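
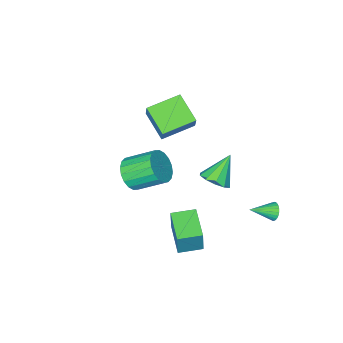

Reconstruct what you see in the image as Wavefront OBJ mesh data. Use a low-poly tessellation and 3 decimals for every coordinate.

v 0.668 1.675 -3.377
v 0.894 1.924 -1.864
v 1.385 3.208 -3.736
v 1.612 3.457 -2.224
v 1.808 1.123 -3.456
v 2.035 1.372 -1.944
v 2.526 2.656 -3.816
v 2.752 2.905 -2.303
v -2.945 3.25 -3.34
v -2.674 3.524 -3.732
v -1.755 2.79 -2.84
v -2.682 3.672 -3.577
v -2.731 3.755 -3.385
v -2.812 3.761 -3.186
v -2.913 3.69 -3.011
v -3.019 3.551 -2.886
v -3.114 3.367 -2.83
v -3.183 3.165 -2.852
v -3.216 2.976 -2.948
v -3.207 2.829 -3.104
v -3.159 2.746 -3.295
v -3.078 2.739 -3.494
v -2.976 2.811 -3.669
v -2.87 2.949 -3.794
v -2.775 3.133 -3.85
v -2.706 3.335 -3.828
v 0.888 3.384 1.771
v 1.322 3.938 2.212
v -0.148 3.196 3.029
v 0.959 4.191 1.951
v 0.57 4.136 1.622
v 0.302 3.793 1.35
v 0.258 3.295 1.239
v 0.454 2.83 1.331
v 0.817 2.577 1.592
v 1.206 2.632 1.921
v 1.474 2.975 2.193
v 1.518 3.474 2.304
v 3.974 0.93 2.128
v 4.527 0.796 2.864
v 3.558 1.876 3.788
v 3.006 2.01 3.052
v 4.704 1.118 2.673
v 3.735 2.198 3.597
v 4.736 1.402 2.375
v 3.768 2.483 3.298
v 4.618 1.593 2.027
v 3.65 2.674 2.951
v 4.372 1.653 1.7
v 3.404 2.733 2.623
v 4.047 1.569 1.457
v 3.079 2.65 2.381
v 3.708 1.359 1.347
v 2.74 2.439 2.271
v 3.422 1.064 1.392
v 2.453 2.144 2.316
v 3.245 0.742 1.583
v 2.276 1.822 2.507
v 3.212 0.457 1.882
v 2.244 1.538 2.805
v 3.33 0.266 2.229
v 2.362 1.347 3.153
v 3.576 0.207 2.557
v 2.608 1.287 3.48
v 3.901 0.29 2.799
v 2.933 1.371 3.723
v 4.24 0.501 2.909
v 3.272 1.581 3.833
v -2.15 -3.666 0.819
v -1.824 -3.125 1.874
v -2.013 -2.112 -0.019
v -1.687 -1.572 1.037
v -0.333 -4.028 0.443
v -0.007 -3.488 1.499
v -0.196 -2.475 -0.394
v 0.13 -1.934 0.661
f 2 4 1
f 5 2 1
f 1 4 3
f 3 5 1
f 2 8 4
f 6 2 5
f 6 8 2
f 4 8 3
f 7 5 3
f 3 8 7
f 7 6 5
f 8 6 7
f 10 9 12
f 10 12 11
f 12 9 13
f 12 13 11
f 13 9 14
f 13 14 11
f 14 9 15
f 14 15 11
f 15 9 16
f 15 16 11
f 16 9 17
f 16 17 11
f 17 9 18
f 17 18 11
f 18 9 19
f 18 19 11
f 19 9 20
f 19 20 11
f 20 9 21
f 20 21 11
f 21 9 22
f 21 22 11
f 22 9 23
f 22 23 11
f 23 9 24
f 23 24 11
f 24 9 25
f 24 25 11
f 25 9 26
f 25 26 11
f 26 9 10
f 26 10 11
f 28 27 30
f 28 30 29
f 30 27 31
f 30 31 29
f 31 27 32
f 31 32 29
f 32 27 33
f 32 33 29
f 33 27 34
f 33 34 29
f 34 27 35
f 34 35 29
f 35 27 36
f 35 36 29
f 36 27 37
f 36 37 29
f 37 27 38
f 37 38 29
f 38 27 28
f 38 28 29
f 40 39 43
f 40 43 41
f 41 43 44
f 41 44 42
f 43 39 45
f 43 45 44
f 44 45 46
f 44 46 42
f 45 39 47
f 45 47 46
f 46 47 48
f 46 48 42
f 47 39 49
f 47 49 48
f 48 49 50
f 48 50 42
f 49 39 51
f 49 51 50
f 50 51 52
f 50 52 42
f 51 39 53
f 51 53 52
f 52 53 54
f 52 54 42
f 53 39 55
f 53 55 54
f 54 55 56
f 54 56 42
f 55 39 57
f 55 57 56
f 56 57 58
f 56 58 42
f 57 39 59
f 57 59 58
f 58 59 60
f 58 60 42
f 59 39 61
f 59 61 60
f 60 61 62
f 60 62 42
f 61 39 63
f 61 63 62
f 62 63 64
f 62 64 42
f 63 39 65
f 63 65 64
f 64 65 66
f 64 66 42
f 65 39 67
f 65 67 66
f 66 67 68
f 66 68 42
f 67 39 40
f 67 40 68
f 68 40 41
f 68 41 42
f 70 72 69
f 73 70 69
f 69 72 71
f 71 73 69
f 70 76 72
f 74 70 73
f 74 76 70
f 72 76 71
f 75 73 71
f 71 76 75
f 75 74 73
f 76 74 75



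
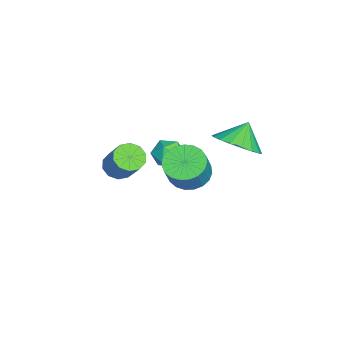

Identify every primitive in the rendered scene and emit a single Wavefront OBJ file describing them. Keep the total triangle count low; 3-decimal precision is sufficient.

v 0.811 0.898 3.386
v 1.355 0.365 4.002
v 0.209 1.242 4.214
v 1.564 0.748 3.994
v 1.623 1.161 3.866
v 1.522 1.522 3.643
v 1.279 1.759 3.368
v 0.944 1.825 3.097
v 0.582 1.708 2.884
v 0.266 1.431 2.769
v 0.057 1.048 2.777
v -0.002 0.635 2.905
v 0.099 0.275 3.129
v 0.342 0.037 3.403
v 0.677 -0.029 3.674
v 1.039 0.088 3.887
v 1.081 -0.914 2.875
v 1.609 -1.168 2.543
v 0.971 -1.852 3.417
v 1.499 -2.106 3.085
v 1.59 -1.615 3.536
v 1.657 -1.035 3.201
v 0.923 -1.985 2.759
v 0.99 -1.405 2.424
v 1.511 -1.83 2.471
v 1.923 -1.601 2.951
v 0.657 -1.419 3.009
v 1.069 -1.19 3.489
v 2.502 -0.542 3.023
v 3.16 -0.282 2.649
v 3.775 -0.377 3.663
v 3.118 -0.638 4.037
v 3.025 0.002 2.757
v 3.64 -0.093 3.771
v 2.8 0.192 2.912
v 3.415 0.097 3.926
v 2.523 0.255 3.085
v 3.138 0.16 4.099
v 2.243 0.18 3.248
v 2.858 0.085 4.262
v 2.008 -0.02 3.372
v 2.623 -0.115 4.386
v 1.858 -0.31 3.436
v 2.473 -0.405 4.45
v 1.819 -0.64 3.428
v 2.435 -0.736 4.442
v 1.899 -0.954 3.35
v 2.515 -1.049 4.364
v 2.083 -1.196 3.216
v 2.699 -1.291 4.23
v 2.34 -1.325 3.048
v 2.955 -1.421 4.062
v 2.624 -1.319 2.876
v 3.24 -1.414 3.89
v 2.888 -1.179 2.729
v 3.503 -1.274 3.743
v 3.085 -0.928 2.633
v 3.7 -1.024 3.647
v 3.181 -0.611 2.605
v 3.796 -0.706 3.619
v 0.001 -3.566 1.04
v 0.511 -3.493 0.661
v 1.29 -2.922 1.822
v 0.779 -2.994 2.2
v 0.297 -3.161 0.642
v 1.076 -2.59 1.802
v -0.031 -2.984 0.774
v 0.748 -2.413 1.935
v -0.347 -3.029 1.008
v 0.432 -2.458 2.169
v -0.53 -3.279 1.254
v 0.249 -2.707 2.415
v -0.51 -3.638 1.418
v 0.269 -3.067 2.579
v -0.296 -3.97 1.438
v 0.483 -3.399 2.598
v 0.032 -4.147 1.305
v 0.811 -3.576 2.466
v 0.348 -4.102 1.071
v 1.127 -3.531 2.232
v 0.531 -3.853 0.825
v 1.31 -3.281 1.986
f 2 1 4
f 2 4 3
f 4 1 5
f 4 5 3
f 5 1 6
f 5 6 3
f 6 1 7
f 6 7 3
f 7 1 8
f 7 8 3
f 8 1 9
f 8 9 3
f 9 1 10
f 9 10 3
f 10 1 11
f 10 11 3
f 11 1 12
f 11 12 3
f 12 1 13
f 12 13 3
f 13 1 14
f 13 14 3
f 14 1 15
f 14 15 3
f 15 1 16
f 15 16 3
f 16 1 2
f 16 2 3
f 17 28 22
f 17 22 18
f 17 18 24
f 17 24 27
f 17 27 28
f 18 22 26
f 22 28 21
f 28 27 19
f 27 24 23
f 24 18 25
f 20 26 21
f 20 21 19
f 20 19 23
f 20 23 25
f 20 25 26
f 21 26 22
f 19 21 28
f 23 19 27
f 25 23 24
f 26 25 18
f 30 29 33
f 30 33 31
f 31 33 34
f 31 34 32
f 33 29 35
f 33 35 34
f 34 35 36
f 34 36 32
f 35 29 37
f 35 37 36
f 36 37 38
f 36 38 32
f 37 29 39
f 37 39 38
f 38 39 40
f 38 40 32
f 39 29 41
f 39 41 40
f 40 41 42
f 40 42 32
f 41 29 43
f 41 43 42
f 42 43 44
f 42 44 32
f 43 29 45
f 43 45 44
f 44 45 46
f 44 46 32
f 45 29 47
f 45 47 46
f 46 47 48
f 46 48 32
f 47 29 49
f 47 49 48
f 48 49 50
f 48 50 32
f 49 29 51
f 49 51 50
f 50 51 52
f 50 52 32
f 51 29 53
f 51 53 52
f 52 53 54
f 52 54 32
f 53 29 55
f 53 55 54
f 54 55 56
f 54 56 32
f 55 29 57
f 55 57 56
f 56 57 58
f 56 58 32
f 57 29 59
f 57 59 58
f 58 59 60
f 58 60 32
f 59 29 30
f 59 30 60
f 60 30 31
f 60 31 32
f 62 61 65
f 62 65 63
f 63 65 66
f 63 66 64
f 65 61 67
f 65 67 66
f 66 67 68
f 66 68 64
f 67 61 69
f 67 69 68
f 68 69 70
f 68 70 64
f 69 61 71
f 69 71 70
f 70 71 72
f 70 72 64
f 71 61 73
f 71 73 72
f 72 73 74
f 72 74 64
f 73 61 75
f 73 75 74
f 74 75 76
f 74 76 64
f 75 61 77
f 75 77 76
f 76 77 78
f 76 78 64
f 77 61 79
f 77 79 78
f 78 79 80
f 78 80 64
f 79 61 81
f 79 81 80
f 80 81 82
f 80 82 64
f 81 61 62
f 81 62 82
f 82 62 63
f 82 63 64



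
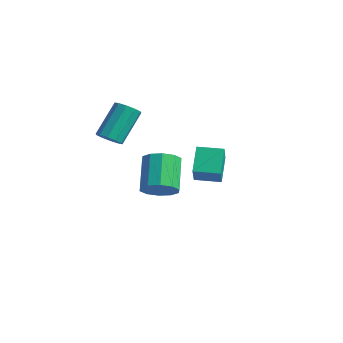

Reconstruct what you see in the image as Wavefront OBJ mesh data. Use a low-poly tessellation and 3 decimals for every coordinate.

v 2.892 0.543 2.053
v 3.649 -0.142 3.166
v 2.137 1.374 3.078
v 2.894 0.689 4.19
v 3.806 1.451 1.99
v 4.563 0.766 3.102
v 3.051 2.282 3.014
v 3.808 1.597 4.127
v -1.432 1.845 -1.014
v -0.611 2.004 -0.448
v -1.767 3.034 0.941
v -2.588 2.875 0.374
v -0.665 2.481 -0.847
v -1.821 3.511 0.542
v -1.012 2.715 -1.31
v -2.169 3.745 0.079
v -1.52 2.617 -1.66
v -2.676 3.647 -0.271
v -1.994 2.224 -1.763
v -3.15 3.254 -0.374
v -2.253 1.686 -1.581
v -3.409 2.716 -0.192
v -2.199 1.209 -1.182
v -3.355 2.239 0.207
v -1.851 0.975 -0.719
v -3.008 2.005 0.67
v -1.344 1.073 -0.369
v -2.5 2.103 1.02
v -0.87 1.466 -0.266
v -2.026 2.496 1.123
v -2.205 -0.587 3.031
v -1.523 -0.681 3.245
v -1.834 0.693 4.842
v -2.515 0.787 4.629
v -1.531 -0.345 2.954
v -1.842 1.03 4.551
v -1.796 -0.101 2.692
v -2.107 1.274 4.289
v -2.217 -0.043 2.56
v -2.528 1.332 4.157
v -2.633 -0.193 2.608
v -2.944 1.182 4.205
v -2.886 -0.493 2.818
v -3.197 0.881 4.415
v -2.878 -0.83 3.109
v -3.189 0.545 4.706
v -2.613 -1.074 3.371
v -2.924 0.301 4.968
v -2.192 -1.132 3.503
v -2.503 0.243 5.1
v -1.776 -0.982 3.455
v -2.087 0.393 5.052
f 2 4 1
f 5 2 1
f 1 4 3
f 3 5 1
f 2 8 4
f 6 2 5
f 6 8 2
f 4 8 3
f 7 5 3
f 3 8 7
f 7 6 5
f 8 6 7
f 10 9 13
f 10 13 11
f 11 13 14
f 11 14 12
f 13 9 15
f 13 15 14
f 14 15 16
f 14 16 12
f 15 9 17
f 15 17 16
f 16 17 18
f 16 18 12
f 17 9 19
f 17 19 18
f 18 19 20
f 18 20 12
f 19 9 21
f 19 21 20
f 20 21 22
f 20 22 12
f 21 9 23
f 21 23 22
f 22 23 24
f 22 24 12
f 23 9 25
f 23 25 24
f 24 25 26
f 24 26 12
f 25 9 27
f 25 27 26
f 26 27 28
f 26 28 12
f 27 9 29
f 27 29 28
f 28 29 30
f 28 30 12
f 29 9 10
f 29 10 30
f 30 10 11
f 30 11 12
f 32 31 35
f 32 35 33
f 33 35 36
f 33 36 34
f 35 31 37
f 35 37 36
f 36 37 38
f 36 38 34
f 37 31 39
f 37 39 38
f 38 39 40
f 38 40 34
f 39 31 41
f 39 41 40
f 40 41 42
f 40 42 34
f 41 31 43
f 41 43 42
f 42 43 44
f 42 44 34
f 43 31 45
f 43 45 44
f 44 45 46
f 44 46 34
f 45 31 47
f 45 47 46
f 46 47 48
f 46 48 34
f 47 31 49
f 47 49 48
f 48 49 50
f 48 50 34
f 49 31 51
f 49 51 50
f 50 51 52
f 50 52 34
f 51 31 32
f 51 32 52
f 52 32 33
f 52 33 34



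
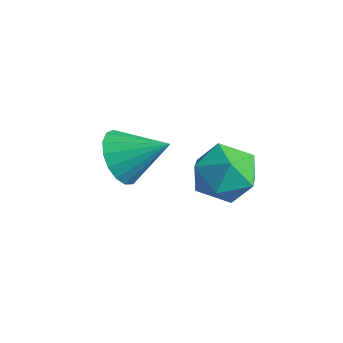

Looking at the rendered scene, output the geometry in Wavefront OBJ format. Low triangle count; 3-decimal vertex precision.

v -3.399 0.627 -2.32
v -2.782 0.538 -3.051
v -2.301 1.493 -1.5
v -3.013 0.923 -3.148
v -3.332 1.241 -3.056
v -3.667 1.418 -2.795
v -3.94 1.413 -2.425
v -4.089 1.229 -2.031
v -4.08 0.907 -1.704
v -3.914 0.521 -1.517
v -3.631 0.159 -1.515
v -3.295 -0.095 -1.696
v -2.982 -0.184 -2.021
v -2.765 -0.087 -2.414
v -2.693 0.173 -2.786
v -0.957 2.061 -0.906
v -0.123 2.627 -1.204
v -0.797 1.093 -2.296
v 0.037 1.659 -2.594
v 0.102 1.033 -1.753
v 0.003 1.631 -0.894
v -0.923 2.089 -2.606
v -1.022 2.687 -1.747
v -0.102 2.645 -2.255
v 0.531 1.992 -1.728
v -1.451 1.728 -1.772
v -0.818 1.075 -1.245
f 2 1 4
f 2 4 3
f 4 1 5
f 4 5 3
f 5 1 6
f 5 6 3
f 6 1 7
f 6 7 3
f 7 1 8
f 7 8 3
f 8 1 9
f 8 9 3
f 9 1 10
f 9 10 3
f 10 1 11
f 10 11 3
f 11 1 12
f 11 12 3
f 12 1 13
f 12 13 3
f 13 1 14
f 13 14 3
f 14 1 15
f 14 15 3
f 15 1 2
f 15 2 3
f 16 27 21
f 16 21 17
f 16 17 23
f 16 23 26
f 16 26 27
f 17 21 25
f 21 27 20
f 27 26 18
f 26 23 22
f 23 17 24
f 19 25 20
f 19 20 18
f 19 18 22
f 19 22 24
f 19 24 25
f 20 25 21
f 18 20 27
f 22 18 26
f 24 22 23
f 25 24 17



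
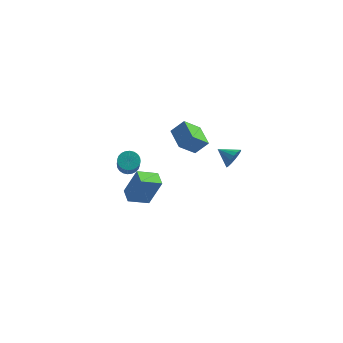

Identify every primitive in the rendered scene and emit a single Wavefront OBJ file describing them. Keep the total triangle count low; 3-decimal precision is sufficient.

v -3.102 0.659 -4.542
v -2.354 0.927 -2.685
v -3.636 1.524 -4.452
v -2.888 1.791 -2.594
v -2.012 1.389 -5.086
v -1.264 1.656 -3.228
v -2.546 2.253 -4.995
v -1.798 2.521 -3.138
v -2.869 0.195 -0.591
v -2.53 -0.207 -1.007
v -2.071 -1.436 0.555
v -2.411 -1.035 0.971
v -2.343 -0.041 -0.931
v -1.884 -1.27 0.631
v -2.235 0.161 -0.804
v -1.776 -1.069 0.758
v -2.224 0.367 -0.645
v -1.765 -0.862 0.917
v -2.312 0.548 -0.477
v -1.853 -0.681 1.085
v -2.484 0.675 -0.327
v -2.025 -0.555 1.236
v -2.715 0.728 -0.216
v -2.256 -0.501 1.346
v -2.969 0.701 -0.163
v -2.511 -0.529 1.399
v -3.209 0.596 -0.175
v -2.75 -0.633 1.387
v -3.396 0.43 -0.251
v -2.937 -0.799 1.311
v -3.504 0.229 -0.378
v -3.045 -1.001 1.184
v -3.515 0.022 -0.537
v -3.056 -1.207 1.025
v -3.427 -0.159 -0.705
v -2.968 -1.388 0.857
v -3.255 -0.285 -0.856
v -2.796 -1.515 0.707
v -3.024 -0.339 -0.966
v -2.565 -1.568 0.596
v -2.769 -0.311 -1.019
v -2.311 -1.541 0.543
v 1.531 -0.986 2.624
v 0.801 -1.735 3.628
v 0.685 0.166 2.867
v -0.045 -0.583 3.872
v 2.225 -0.637 3.388
v 1.495 -1.386 4.393
v 1.379 0.515 3.632
v 0.649 -0.234 4.636
v 3.306 0.829 1.042
v 3.601 1.093 1.668
v 2.274 1.091 1.418
v 3.594 1.374 1.452
v 3.521 1.53 1.143
v 3.399 1.525 0.81
v 3.256 1.361 0.531
v 3.124 1.075 0.369
v 3.034 0.733 0.361
v 3.007 0.412 0.509
v 3.048 0.187 0.78
v 3.148 0.109 1.11
v 3.285 0.196 1.425
v 3.426 0.428 1.653
v 3.54 0.751 1.74
f 2 4 1
f 5 2 1
f 1 4 3
f 3 5 1
f 2 8 4
f 6 2 5
f 6 8 2
f 4 8 3
f 7 5 3
f 3 8 7
f 7 6 5
f 8 6 7
f 10 9 13
f 10 13 11
f 11 13 14
f 11 14 12
f 13 9 15
f 13 15 14
f 14 15 16
f 14 16 12
f 15 9 17
f 15 17 16
f 16 17 18
f 16 18 12
f 17 9 19
f 17 19 18
f 18 19 20
f 18 20 12
f 19 9 21
f 19 21 20
f 20 21 22
f 20 22 12
f 21 9 23
f 21 23 22
f 22 23 24
f 22 24 12
f 23 9 25
f 23 25 24
f 24 25 26
f 24 26 12
f 25 9 27
f 25 27 26
f 26 27 28
f 26 28 12
f 27 9 29
f 27 29 28
f 28 29 30
f 28 30 12
f 29 9 31
f 29 31 30
f 30 31 32
f 30 32 12
f 31 9 33
f 31 33 32
f 32 33 34
f 32 34 12
f 33 9 35
f 33 35 34
f 34 35 36
f 34 36 12
f 35 9 37
f 35 37 36
f 36 37 38
f 36 38 12
f 37 9 39
f 37 39 38
f 38 39 40
f 38 40 12
f 39 9 41
f 39 41 40
f 40 41 42
f 40 42 12
f 41 9 10
f 41 10 42
f 42 10 11
f 42 11 12
f 44 46 43
f 47 44 43
f 43 46 45
f 45 47 43
f 44 50 46
f 48 44 47
f 48 50 44
f 46 50 45
f 49 47 45
f 45 50 49
f 49 48 47
f 50 48 49
f 52 51 54
f 52 54 53
f 54 51 55
f 54 55 53
f 55 51 56
f 55 56 53
f 56 51 57
f 56 57 53
f 57 51 58
f 57 58 53
f 58 51 59
f 58 59 53
f 59 51 60
f 59 60 53
f 60 51 61
f 60 61 53
f 61 51 62
f 61 62 53
f 62 51 63
f 62 63 53
f 63 51 64
f 63 64 53
f 64 51 65
f 64 65 53
f 65 51 52
f 65 52 53



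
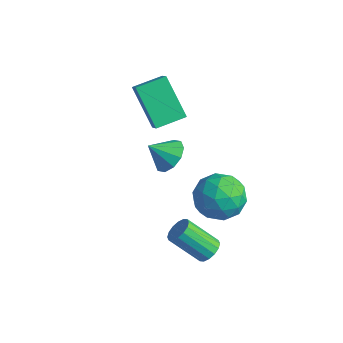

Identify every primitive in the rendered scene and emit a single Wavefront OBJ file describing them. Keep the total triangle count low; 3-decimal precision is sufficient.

v -1.985 4.235 -0.1
v -1.523 4.651 0.551
v -2.475 3.465 0.74
v -2.014 4.907 0.498
v -2.494 4.905 0.217
v -2.78 4.648 -0.185
v -2.762 4.233 -0.555
v -2.447 3.818 -0.751
v -1.955 3.562 -0.698
v -1.475 3.564 -0.417
v -1.19 3.821 -0.015
v -1.208 4.236 0.355
v 1.024 3.943 0.966
v 1.999 4.64 0.96
v 2.081 2.46 0.3
v 3.056 3.157 0.294
v 2.564 2.823 1.335
v 1.911 3.74 1.747
v 2.169 3.36 -0.487
v 1.516 4.277 -0.075
v 2.706 4.28 0.062
v 2.951 3.948 1.188
v 1.129 3.152 0.072
v 1.374 2.82 1.198
v 1.419 4.422 1.022
v 2.661 2.678 0.238
v 2.372 2.482 0.85
v 2.945 2.892 0.846
v 1.367 3.892 1.484
v 1.94 4.302 1.481
v 2.272 3.234 1.7
v 2.14 2.798 -0.221
v 2.713 3.208 -0.224
v 1.135 4.208 0.414
v 1.708 4.618 0.41
v 1.808 3.866 -0.44
v 2.408 4.62 0.491
v 3.029 3.748 0.099
v 2.508 3.868 -0.36
v 2.124 4.406 -0.118
v 2.551 4.425 1.152
v 3.173 3.553 0.76
v 2.884 3.357 1.372
v 2.5 3.896 1.614
v 2.967 4.213 0.624
v 0.907 3.547 0.5
v 1.529 2.675 0.108
v 1.58 3.204 -0.354
v 1.196 3.743 -0.112
v 1.051 3.352 1.161
v 1.672 2.48 0.769
v 1.956 2.694 1.378
v 1.572 3.232 1.62
v 1.113 2.887 0.636
v 3.041 2.143 -1.33
v 3.266 2.52 -0.893
v 2.284 1.695 0.327
v 2.059 1.317 -0.11
v 3.004 2.669 -1.004
v 2.022 1.844 0.216
v 2.752 2.676 -1.202
v 1.77 1.851 0.018
v 2.577 2.54 -1.434
v 1.595 1.715 -0.215
v 2.526 2.298 -1.639
v 1.545 1.473 -0.419
v 2.614 2.014 -1.761
v 1.632 1.189 -0.541
v 2.816 1.765 -1.767
v 1.834 0.94 -0.547
v 3.078 1.616 -1.656
v 2.096 0.791 -0.436
v 3.33 1.609 -1.458
v 2.348 0.784 -0.238
v 3.505 1.745 -1.225
v 2.523 0.92 -0.006
v 3.555 1.987 -1.021
v 2.574 1.162 0.199
v 3.468 2.271 -0.899
v 2.486 1.446 0.321
v -1.885 3.232 2.588
v -3.328 3.335 4.218
v -1.498 4.552 2.847
v -2.941 4.655 4.478
v -1.279 2.945 3.142
v -2.722 3.048 4.773
v -0.892 4.265 3.402
v -2.335 4.368 5.032
f 2 1 4
f 2 4 3
f 4 1 5
f 4 5 3
f 5 1 6
f 5 6 3
f 6 1 7
f 6 7 3
f 7 1 8
f 7 8 3
f 8 1 9
f 8 9 3
f 9 1 10
f 9 10 3
f 10 1 11
f 10 11 3
f 11 1 12
f 11 12 3
f 12 1 2
f 12 2 3
f 13 50 29
f 50 24 53
f 29 53 18
f 50 53 29
f 13 29 25
f 29 18 30
f 25 30 14
f 29 30 25
f 13 25 34
f 25 14 35
f 34 35 20
f 25 35 34
f 13 34 46
f 34 20 49
f 46 49 23
f 34 49 46
f 13 46 50
f 46 23 54
f 50 54 24
f 46 54 50
f 14 30 41
f 30 18 44
f 41 44 22
f 30 44 41
f 18 53 31
f 53 24 52
f 31 52 17
f 53 52 31
f 24 54 51
f 54 23 47
f 51 47 15
f 54 47 51
f 23 49 48
f 49 20 36
f 48 36 19
f 49 36 48
f 20 35 40
f 35 14 37
f 40 37 21
f 35 37 40
f 16 42 28
f 42 22 43
f 28 43 17
f 42 43 28
f 16 28 26
f 28 17 27
f 26 27 15
f 28 27 26
f 16 26 33
f 26 15 32
f 33 32 19
f 26 32 33
f 16 33 38
f 33 19 39
f 38 39 21
f 33 39 38
f 16 38 42
f 38 21 45
f 42 45 22
f 38 45 42
f 17 43 31
f 43 22 44
f 31 44 18
f 43 44 31
f 15 27 51
f 27 17 52
f 51 52 24
f 27 52 51
f 19 32 48
f 32 15 47
f 48 47 23
f 32 47 48
f 21 39 40
f 39 19 36
f 40 36 20
f 39 36 40
f 22 45 41
f 45 21 37
f 41 37 14
f 45 37 41
f 56 55 59
f 56 59 57
f 57 59 60
f 57 60 58
f 59 55 61
f 59 61 60
f 60 61 62
f 60 62 58
f 61 55 63
f 61 63 62
f 62 63 64
f 62 64 58
f 63 55 65
f 63 65 64
f 64 65 66
f 64 66 58
f 65 55 67
f 65 67 66
f 66 67 68
f 66 68 58
f 67 55 69
f 67 69 68
f 68 69 70
f 68 70 58
f 69 55 71
f 69 71 70
f 70 71 72
f 70 72 58
f 71 55 73
f 71 73 72
f 72 73 74
f 72 74 58
f 73 55 75
f 73 75 74
f 74 75 76
f 74 76 58
f 75 55 77
f 75 77 76
f 76 77 78
f 76 78 58
f 77 55 79
f 77 79 78
f 78 79 80
f 78 80 58
f 79 55 56
f 79 56 80
f 80 56 57
f 80 57 58
f 82 84 81
f 85 82 81
f 81 84 83
f 83 85 81
f 82 88 84
f 86 82 85
f 86 88 82
f 84 88 83
f 87 85 83
f 83 88 87
f 87 86 85
f 88 86 87



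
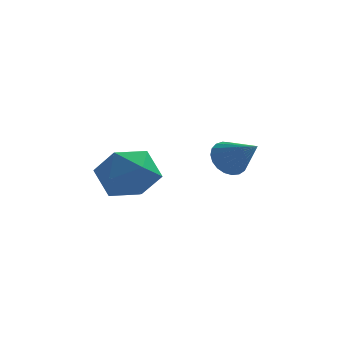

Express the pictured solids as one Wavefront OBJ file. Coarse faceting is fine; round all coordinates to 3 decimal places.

v 1.154 -0.97 -2.055
v 1.568 -0.366 -1.945
v 2.126 -1.79 -1.205
v 1.372 -0.353 -1.709
v 1.138 -0.447 -1.532
v 0.907 -0.631 -1.446
v 0.719 -0.873 -1.465
v 0.606 -1.133 -1.586
v 0.588 -1.364 -1.788
v 0.667 -1.527 -2.037
v 0.831 -1.593 -2.288
v 1.051 -1.552 -2.5
v 1.289 -1.41 -2.634
v 1.503 -1.192 -2.669
v 1.657 -0.935 -2.597
v 1.724 -0.685 -2.431
v 1.692 -0.483 -2.201
v -1.735 0.438 -3.092
v -1.066 -0.556 -3.114
v -3.334 -0.644 -2.906
v -2.665 -1.638 -2.928
v -2.607 -0.897 -1.987
v -1.618 -0.229 -2.102
v -2.782 -0.971 -3.918
v -1.793 -0.303 -4.033
v -1.712 -1.427 -3.625
v -1.604 -1.381 -2.432
v -2.796 0.181 -3.588
v -2.688 0.227 -2.395
f 2 1 4
f 2 4 3
f 4 1 5
f 4 5 3
f 5 1 6
f 5 6 3
f 6 1 7
f 6 7 3
f 7 1 8
f 7 8 3
f 8 1 9
f 8 9 3
f 9 1 10
f 9 10 3
f 10 1 11
f 10 11 3
f 11 1 12
f 11 12 3
f 12 1 13
f 12 13 3
f 13 1 14
f 13 14 3
f 14 1 15
f 14 15 3
f 15 1 16
f 15 16 3
f 16 1 17
f 16 17 3
f 17 1 2
f 17 2 3
f 18 29 23
f 18 23 19
f 18 19 25
f 18 25 28
f 18 28 29
f 19 23 27
f 23 29 22
f 29 28 20
f 28 25 24
f 25 19 26
f 21 27 22
f 21 22 20
f 21 20 24
f 21 24 26
f 21 26 27
f 22 27 23
f 20 22 29
f 24 20 28
f 26 24 25
f 27 26 19



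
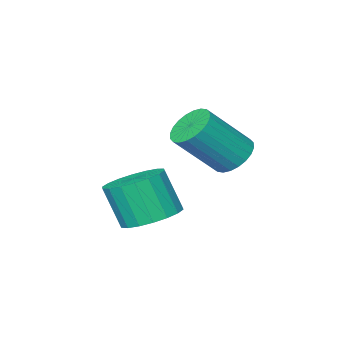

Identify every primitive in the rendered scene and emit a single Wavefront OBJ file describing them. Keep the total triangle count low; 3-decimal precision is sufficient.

v 2.557 -1.505 -2.971
v 3.608 -1.324 -3.06
v 3.854 -1.995 -1.517
v 2.803 -2.175 -1.429
v 3.448 -0.923 -2.86
v 3.694 -1.593 -1.317
v 3.112 -0.637 -2.682
v 3.357 -1.307 -1.139
v 2.666 -0.522 -2.562
v 2.911 -1.193 -1.019
v 2.198 -0.603 -2.522
v 2.443 -1.273 -0.979
v 1.801 -0.861 -2.572
v 2.047 -1.532 -1.029
v 1.555 -1.248 -2.7
v 1.8 -1.919 -1.158
v 1.506 -1.685 -2.883
v 1.752 -2.356 -1.34
v 1.666 -2.087 -3.083
v 1.912 -2.757 -1.54
v 2.003 -2.373 -3.261
v 2.248 -3.043 -1.718
v 2.449 -2.487 -3.381
v 2.694 -3.158 -1.838
v 2.917 -2.407 -3.421
v 3.162 -3.077 -1.878
v 3.313 -2.148 -3.371
v 3.559 -2.819 -1.828
v 3.56 -1.761 -3.242
v 3.805 -2.432 -1.7
v 0.482 -0.004 -0.216
v 1.019 0.534 -0.549
v 2.395 0.082 0.944
v 1.858 -0.456 1.276
v 0.858 0.725 -0.342
v 2.234 0.273 1.15
v 0.64 0.805 -0.117
v 2.016 0.353 1.376
v 0.398 0.762 0.093
v 1.774 0.309 1.586
v 0.168 0.602 0.257
v 1.544 0.149 1.749
v -0.014 0.35 0.348
v 1.362 -0.103 1.84
v -0.12 0.044 0.353
v 1.256 -0.408 1.846
v -0.135 -0.269 0.272
v 1.241 -0.722 1.764
v -0.055 -0.542 0.116
v 1.321 -0.994 1.609
v 0.106 -0.733 -0.09
v 1.482 -1.185 1.402
v 0.324 -0.813 -0.316
v 1.7 -1.265 1.177
v 0.566 -0.769 -0.526
v 1.942 -1.222 0.967
v 0.796 -0.609 -0.689
v 2.172 -1.062 0.803
v 0.978 -0.357 -0.78
v 2.354 -0.81 0.712
v 1.084 -0.052 -0.786
v 2.46 -0.504 0.707
v 1.099 0.262 -0.704
v 2.475 -0.191 0.788
f 2 1 5
f 2 5 3
f 3 5 6
f 3 6 4
f 5 1 7
f 5 7 6
f 6 7 8
f 6 8 4
f 7 1 9
f 7 9 8
f 8 9 10
f 8 10 4
f 9 1 11
f 9 11 10
f 10 11 12
f 10 12 4
f 11 1 13
f 11 13 12
f 12 13 14
f 12 14 4
f 13 1 15
f 13 15 14
f 14 15 16
f 14 16 4
f 15 1 17
f 15 17 16
f 16 17 18
f 16 18 4
f 17 1 19
f 17 19 18
f 18 19 20
f 18 20 4
f 19 1 21
f 19 21 20
f 20 21 22
f 20 22 4
f 21 1 23
f 21 23 22
f 22 23 24
f 22 24 4
f 23 1 25
f 23 25 24
f 24 25 26
f 24 26 4
f 25 1 27
f 25 27 26
f 26 27 28
f 26 28 4
f 27 1 29
f 27 29 28
f 28 29 30
f 28 30 4
f 29 1 2
f 29 2 30
f 30 2 3
f 30 3 4
f 32 31 35
f 32 35 33
f 33 35 36
f 33 36 34
f 35 31 37
f 35 37 36
f 36 37 38
f 36 38 34
f 37 31 39
f 37 39 38
f 38 39 40
f 38 40 34
f 39 31 41
f 39 41 40
f 40 41 42
f 40 42 34
f 41 31 43
f 41 43 42
f 42 43 44
f 42 44 34
f 43 31 45
f 43 45 44
f 44 45 46
f 44 46 34
f 45 31 47
f 45 47 46
f 46 47 48
f 46 48 34
f 47 31 49
f 47 49 48
f 48 49 50
f 48 50 34
f 49 31 51
f 49 51 50
f 50 51 52
f 50 52 34
f 51 31 53
f 51 53 52
f 52 53 54
f 52 54 34
f 53 31 55
f 53 55 54
f 54 55 56
f 54 56 34
f 55 31 57
f 55 57 56
f 56 57 58
f 56 58 34
f 57 31 59
f 57 59 58
f 58 59 60
f 58 60 34
f 59 31 61
f 59 61 60
f 60 61 62
f 60 62 34
f 61 31 63
f 61 63 62
f 62 63 64
f 62 64 34
f 63 31 32
f 63 32 64
f 64 32 33
f 64 33 34



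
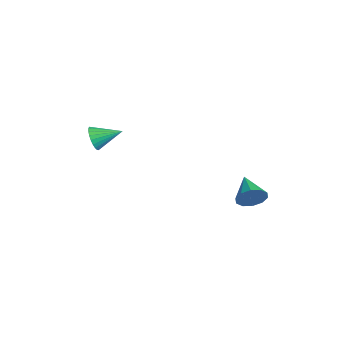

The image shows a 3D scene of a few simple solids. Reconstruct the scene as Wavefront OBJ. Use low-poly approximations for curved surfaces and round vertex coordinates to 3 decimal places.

v 0.53 2.891 -3.462
v 0.811 3.168 -2.836
v -0.77 3.209 -3.018
v 0.789 3.506 -3.142
v 0.668 3.61 -3.571
v 0.494 3.44 -3.958
v 0.334 3.06 -4.156
v 0.249 2.615 -4.088
v 0.271 2.277 -3.782
v 0.392 2.173 -3.353
v 0.566 2.343 -2.966
v 0.726 2.723 -2.769
v -2.272 -3.214 0.484
v -1.982 -3.547 0.948
v -1.748 -2.126 0.936
v -1.81 -3.555 0.767
v -1.708 -3.511 0.543
v -1.692 -3.422 0.31
v -1.765 -3.301 0.104
v -1.915 -3.167 -0.044
v -2.119 -3.041 -0.112
v -2.346 -2.94 -0.09
v -2.563 -2.882 0.021
v -2.735 -2.874 0.201
v -2.837 -2.918 0.425
v -2.852 -3.007 0.658
v -2.78 -3.127 0.864
v -2.63 -3.261 1.013
v -2.426 -3.388 1.081
v -2.198 -3.488 1.058
f 2 1 4
f 2 4 3
f 4 1 5
f 4 5 3
f 5 1 6
f 5 6 3
f 6 1 7
f 6 7 3
f 7 1 8
f 7 8 3
f 8 1 9
f 8 9 3
f 9 1 10
f 9 10 3
f 10 1 11
f 10 11 3
f 11 1 12
f 11 12 3
f 12 1 2
f 12 2 3
f 14 13 16
f 14 16 15
f 16 13 17
f 16 17 15
f 17 13 18
f 17 18 15
f 18 13 19
f 18 19 15
f 19 13 20
f 19 20 15
f 20 13 21
f 20 21 15
f 21 13 22
f 21 22 15
f 22 13 23
f 22 23 15
f 23 13 24
f 23 24 15
f 24 13 25
f 24 25 15
f 25 13 26
f 25 26 15
f 26 13 27
f 26 27 15
f 27 13 28
f 27 28 15
f 28 13 29
f 28 29 15
f 29 13 30
f 29 30 15
f 30 13 14
f 30 14 15



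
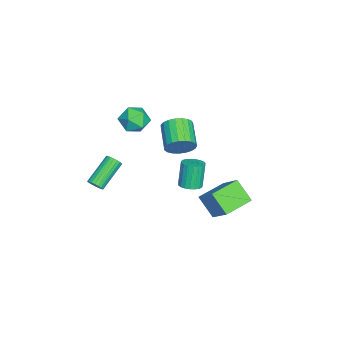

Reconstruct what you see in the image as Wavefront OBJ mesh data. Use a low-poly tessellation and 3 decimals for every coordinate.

v 1.893 0.55 2.799
v 2.336 0.175 3.474
v 0.889 -0.305 4.156
v 0.447 0.07 3.481
v 2.281 0.519 3.6
v 0.834 0.039 4.281
v 2.159 0.868 3.587
v 0.712 0.388 4.269
v 1.991 1.162 3.438
v 0.544 0.682 4.119
v 1.806 1.351 3.178
v 0.359 0.87 3.86
v 1.637 1.401 2.853
v 0.19 0.92 3.535
v 1.511 1.303 2.519
v 0.064 0.823 3.2
v 1.452 1.076 2.233
v 0.005 0.596 2.915
v 1.469 0.758 2.045
v 0.022 0.277 2.726
v 1.56 0.404 1.987
v 0.113 -0.077 2.669
v 1.708 0.075 2.07
v 0.261 -0.406 2.752
v 1.888 -0.172 2.279
v 0.441 -0.652 2.961
v 2.069 -0.294 2.578
v 0.622 -0.774 3.259
v 2.22 -0.27 2.915
v 0.773 -0.75 3.596
v 2.314 -0.104 3.232
v 0.867 -0.584 3.914
v 3.835 2.686 -1.139
v 3.278 1.803 -0.047
v 2.496 3.807 -0.915
v 1.939 2.924 0.176
v 4.781 3.576 0.064
v 4.224 2.693 1.155
v 3.442 4.697 0.287
v 2.885 3.814 1.379
v -1.892 0.4 -3.622
v -1.332 0.778 -3.44
v -1.887 0.838 -1.856
v -2.448 0.46 -2.038
v -1.523 0.985 -3.515
v -2.078 1.045 -1.93
v -1.778 1.091 -3.608
v -2.333 1.15 -2.024
v -2.053 1.077 -3.704
v -2.608 1.136 -2.119
v -2.299 0.946 -3.785
v -2.855 1.005 -2.201
v -2.476 0.721 -3.839
v -3.031 0.78 -2.254
v -2.552 0.44 -3.855
v -3.107 0.5 -2.27
v -2.513 0.152 -3.83
v -3.068 0.212 -2.246
v -2.368 -0.092 -3.77
v -2.923 -0.033 -2.186
v -2.14 -0.252 -3.684
v -2.695 -0.192 -2.1
v -1.869 -0.299 -3.588
v -2.424 -0.239 -2.003
v -1.603 -0.225 -3.497
v -2.158 -0.165 -1.913
v -1.386 -0.043 -3.428
v -1.941 0.017 -1.844
v -1.257 0.216 -3.393
v -1.812 0.276 -1.808
v -1.238 0.506 -3.397
v -1.793 0.566 -1.813
v 2.701 -4.013 -0.487
v 3 -3.619 -0.365
v 1.557 -2.872 0.749
v 1.259 -3.267 0.627
v 2.902 -3.548 -0.539
v 1.46 -2.801 0.575
v 2.77 -3.557 -0.704
v 1.327 -2.81 0.41
v 2.625 -3.646 -0.832
v 1.183 -2.899 0.282
v 2.494 -3.798 -0.9
v 1.051 -3.051 0.214
v 2.399 -3.987 -0.897
v 0.956 -3.24 0.217
v 2.356 -4.181 -0.822
v 0.913 -3.434 0.292
v 2.372 -4.346 -0.69
v 0.93 -3.599 0.424
v 2.446 -4.453 -0.523
v 1.003 -3.706 0.591
v 2.564 -4.485 -0.349
v 1.121 -3.738 0.765
v 2.705 -4.435 -0.2
v 1.262 -3.688 0.914
v 2.846 -4.312 -0.1
v 1.403 -3.565 1.015
v 2.962 -4.137 -0.067
v 1.519 -3.39 1.048
v 3.033 -3.941 -0.106
v 1.59 -3.194 1.008
v 3.046 -3.758 -0.212
v 1.604 -3.011 0.902
v -1.123 -2.095 2.95
v -0.495 -2.83 2.744
v -2.005 -2.49 1.676
v -1.377 -3.225 1.47
v -1.955 -3.279 2.27
v -1.41 -3.034 3.057
v -1.09 -2.286 1.363
v -0.545 -2.041 2.15
v -0.475 -2.948 1.763
v -1.009 -3.562 2.324
v -1.491 -1.758 2.096
v -2.025 -2.372 2.657
f 2 1 5
f 2 5 3
f 3 5 6
f 3 6 4
f 5 1 7
f 5 7 6
f 6 7 8
f 6 8 4
f 7 1 9
f 7 9 8
f 8 9 10
f 8 10 4
f 9 1 11
f 9 11 10
f 10 11 12
f 10 12 4
f 11 1 13
f 11 13 12
f 12 13 14
f 12 14 4
f 13 1 15
f 13 15 14
f 14 15 16
f 14 16 4
f 15 1 17
f 15 17 16
f 16 17 18
f 16 18 4
f 17 1 19
f 17 19 18
f 18 19 20
f 18 20 4
f 19 1 21
f 19 21 20
f 20 21 22
f 20 22 4
f 21 1 23
f 21 23 22
f 22 23 24
f 22 24 4
f 23 1 25
f 23 25 24
f 24 25 26
f 24 26 4
f 25 1 27
f 25 27 26
f 26 27 28
f 26 28 4
f 27 1 29
f 27 29 28
f 28 29 30
f 28 30 4
f 29 1 31
f 29 31 30
f 30 31 32
f 30 32 4
f 31 1 2
f 31 2 32
f 32 2 3
f 32 3 4
f 34 36 33
f 37 34 33
f 33 36 35
f 35 37 33
f 34 40 36
f 38 34 37
f 38 40 34
f 36 40 35
f 39 37 35
f 35 40 39
f 39 38 37
f 40 38 39
f 42 41 45
f 42 45 43
f 43 45 46
f 43 46 44
f 45 41 47
f 45 47 46
f 46 47 48
f 46 48 44
f 47 41 49
f 47 49 48
f 48 49 50
f 48 50 44
f 49 41 51
f 49 51 50
f 50 51 52
f 50 52 44
f 51 41 53
f 51 53 52
f 52 53 54
f 52 54 44
f 53 41 55
f 53 55 54
f 54 55 56
f 54 56 44
f 55 41 57
f 55 57 56
f 56 57 58
f 56 58 44
f 57 41 59
f 57 59 58
f 58 59 60
f 58 60 44
f 59 41 61
f 59 61 60
f 60 61 62
f 60 62 44
f 61 41 63
f 61 63 62
f 62 63 64
f 62 64 44
f 63 41 65
f 63 65 64
f 64 65 66
f 64 66 44
f 65 41 67
f 65 67 66
f 66 67 68
f 66 68 44
f 67 41 69
f 67 69 68
f 68 69 70
f 68 70 44
f 69 41 71
f 69 71 70
f 70 71 72
f 70 72 44
f 71 41 42
f 71 42 72
f 72 42 43
f 72 43 44
f 74 73 77
f 74 77 75
f 75 77 78
f 75 78 76
f 77 73 79
f 77 79 78
f 78 79 80
f 78 80 76
f 79 73 81
f 79 81 80
f 80 81 82
f 80 82 76
f 81 73 83
f 81 83 82
f 82 83 84
f 82 84 76
f 83 73 85
f 83 85 84
f 84 85 86
f 84 86 76
f 85 73 87
f 85 87 86
f 86 87 88
f 86 88 76
f 87 73 89
f 87 89 88
f 88 89 90
f 88 90 76
f 89 73 91
f 89 91 90
f 90 91 92
f 90 92 76
f 91 73 93
f 91 93 92
f 92 93 94
f 92 94 76
f 93 73 95
f 93 95 94
f 94 95 96
f 94 96 76
f 95 73 97
f 95 97 96
f 96 97 98
f 96 98 76
f 97 73 99
f 97 99 98
f 98 99 100
f 98 100 76
f 99 73 101
f 99 101 100
f 100 101 102
f 100 102 76
f 101 73 103
f 101 103 102
f 102 103 104
f 102 104 76
f 103 73 74
f 103 74 104
f 104 74 75
f 104 75 76
f 105 116 110
f 105 110 106
f 105 106 112
f 105 112 115
f 105 115 116
f 106 110 114
f 110 116 109
f 116 115 107
f 115 112 111
f 112 106 113
f 108 114 109
f 108 109 107
f 108 107 111
f 108 111 113
f 108 113 114
f 109 114 110
f 107 109 116
f 111 107 115
f 113 111 112
f 114 113 106



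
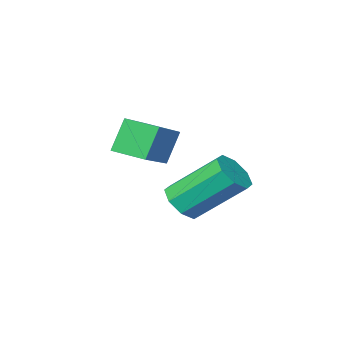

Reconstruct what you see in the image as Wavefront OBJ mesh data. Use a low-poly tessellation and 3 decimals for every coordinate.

v 1.576 -3.162 1.131
v 1.056 -3.275 2.261
v 2.925 -2.058 1.862
v 2.404 -2.171 2.992
v 2.196 -4.049 1.328
v 1.675 -4.162 2.458
v 3.544 -2.945 2.059
v 3.024 -3.058 3.189
v 0.416 -4.212 -1.005
v 0.931 -4.391 -0.447
v -0.202 -3.248 0.964
v -0.716 -3.068 0.405
v 1.075 -3.89 -0.737
v -0.058 -2.747 0.673
v 0.833 -3.577 -1.185
v -0.3 -2.434 0.226
v 0.348 -3.636 -1.527
v -0.785 -2.493 -0.117
v -0.098 -4.032 -1.564
v -1.231 -2.889 -0.153
v -0.242 -4.533 -1.273
v -1.375 -3.39 0.137
v -0 -4.846 -0.826
v -1.133 -3.703 0.585
v 0.485 -4.787 -0.483
v -0.648 -3.644 0.927
f 2 4 1
f 5 2 1
f 1 4 3
f 3 5 1
f 2 8 4
f 6 2 5
f 6 8 2
f 4 8 3
f 7 5 3
f 3 8 7
f 7 6 5
f 8 6 7
f 10 9 13
f 10 13 11
f 11 13 14
f 11 14 12
f 13 9 15
f 13 15 14
f 14 15 16
f 14 16 12
f 15 9 17
f 15 17 16
f 16 17 18
f 16 18 12
f 17 9 19
f 17 19 18
f 18 19 20
f 18 20 12
f 19 9 21
f 19 21 20
f 20 21 22
f 20 22 12
f 21 9 23
f 21 23 22
f 22 23 24
f 22 24 12
f 23 9 25
f 23 25 24
f 24 25 26
f 24 26 12
f 25 9 10
f 25 10 26
f 26 10 11
f 26 11 12



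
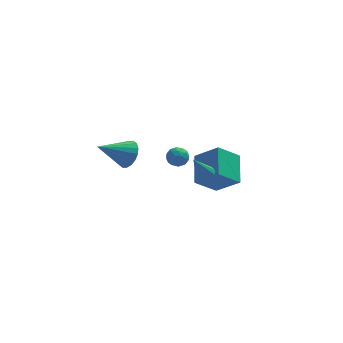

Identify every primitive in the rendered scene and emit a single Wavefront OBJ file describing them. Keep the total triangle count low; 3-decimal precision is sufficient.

v 1.266 2.884 -3.815
v 1.552 4.806 -2.826
v 2.648 3.285 -4.994
v 2.934 5.207 -4.006
v 2.566 2.053 -2.574
v 2.852 3.975 -1.586
v 3.948 2.454 -3.754
v 4.234 4.376 -2.765
v 1.803 1.935 -2.357
v 2.209 2.244 -2.061
v 0.957 1.365 -0.603
v 1.925 2.464 -2.127
v 1.595 2.482 -2.28
v 1.344 2.29 -2.463
v 1.269 1.963 -2.606
v 1.398 1.625 -2.654
v 1.681 1.406 -2.588
v 2.012 1.388 -2.434
v 2.262 1.58 -2.251
v 2.338 1.907 -2.109
v -2.806 1.694 0.01
v -2.284 1.755 0.861
v -4.614 1.266 1.15
v -2.422 2.174 0.799
v -2.636 2.497 0.581
v -2.883 2.661 0.25
v -3.115 2.634 -0.129
v -3.286 2.421 -0.48
v -3.362 2.063 -0.734
v -3.327 1.632 -0.841
v -3.189 1.214 -0.779
v -2.975 0.89 -0.56
v -2.728 0.726 -0.229
v -2.496 0.753 0.15
v -2.325 0.967 0.501
v -2.249 1.324 0.755
v -0.547 -3.178 3.721
v -0.168 -3.5 3.252
v -1.212 -4.06 3.788
v -0.833 -4.382 3.319
v -0.577 -4.262 3.942
v -0.166 -3.717 3.9
v -1.214 -3.843 3.14
v -0.803 -3.298 3.098
v -0.58 -3.911 2.893
v -0.187 -4.17 3.388
v -1.193 -3.39 3.652
v -0.8 -3.649 4.147
v -0.299 -3.262 3.48
v -1.081 -4.298 3.56
v -0.931 -4.227 3.926
v -0.708 -4.417 3.65
v -0.298 -3.389 3.861
v -0.075 -3.579 3.586
v -0.316 -4.026 3.991
v -1.305 -3.981 3.454
v -1.082 -4.171 3.179
v -0.672 -3.143 3.39
v -0.449 -3.333 3.114
v -1.064 -3.534 3.049
v -0.319 -3.693 2.994
v -0.709 -4.211 3.033
v -0.933 -3.894 2.928
v -0.692 -3.574 2.904
v -0.087 -3.845 3.285
v -0.478 -4.363 3.325
v -0.328 -4.292 3.691
v -0.086 -3.972 3.666
v -0.33 -4.086 3.074
v -0.902 -3.197 3.715
v -1.293 -3.715 3.755
v -1.294 -3.588 3.374
v -1.052 -3.268 3.349
v -0.671 -3.349 4.007
v -1.061 -3.867 4.046
v -0.688 -3.986 4.136
v -0.447 -3.666 4.112
v -1.05 -3.474 3.966
f 2 4 1
f 5 2 1
f 1 4 3
f 3 5 1
f 2 8 4
f 6 2 5
f 6 8 2
f 4 8 3
f 7 5 3
f 3 8 7
f 7 6 5
f 8 6 7
f 10 9 12
f 10 12 11
f 12 9 13
f 12 13 11
f 13 9 14
f 13 14 11
f 14 9 15
f 14 15 11
f 15 9 16
f 15 16 11
f 16 9 17
f 16 17 11
f 17 9 18
f 17 18 11
f 18 9 19
f 18 19 11
f 19 9 20
f 19 20 11
f 20 9 10
f 20 10 11
f 22 21 24
f 22 24 23
f 24 21 25
f 24 25 23
f 25 21 26
f 25 26 23
f 26 21 27
f 26 27 23
f 27 21 28
f 27 28 23
f 28 21 29
f 28 29 23
f 29 21 30
f 29 30 23
f 30 21 31
f 30 31 23
f 31 21 32
f 31 32 23
f 32 21 33
f 32 33 23
f 33 21 34
f 33 34 23
f 34 21 35
f 34 35 23
f 35 21 36
f 35 36 23
f 36 21 22
f 36 22 23
f 37 74 53
f 74 48 77
f 53 77 42
f 74 77 53
f 37 53 49
f 53 42 54
f 49 54 38
f 53 54 49
f 37 49 58
f 49 38 59
f 58 59 44
f 49 59 58
f 37 58 70
f 58 44 73
f 70 73 47
f 58 73 70
f 37 70 74
f 70 47 78
f 74 78 48
f 70 78 74
f 38 54 65
f 54 42 68
f 65 68 46
f 54 68 65
f 42 77 55
f 77 48 76
f 55 76 41
f 77 76 55
f 48 78 75
f 78 47 71
f 75 71 39
f 78 71 75
f 47 73 72
f 73 44 60
f 72 60 43
f 73 60 72
f 44 59 64
f 59 38 61
f 64 61 45
f 59 61 64
f 40 66 52
f 66 46 67
f 52 67 41
f 66 67 52
f 40 52 50
f 52 41 51
f 50 51 39
f 52 51 50
f 40 50 57
f 50 39 56
f 57 56 43
f 50 56 57
f 40 57 62
f 57 43 63
f 62 63 45
f 57 63 62
f 40 62 66
f 62 45 69
f 66 69 46
f 62 69 66
f 41 67 55
f 67 46 68
f 55 68 42
f 67 68 55
f 39 51 75
f 51 41 76
f 75 76 48
f 51 76 75
f 43 56 72
f 56 39 71
f 72 71 47
f 56 71 72
f 45 63 64
f 63 43 60
f 64 60 44
f 63 60 64
f 46 69 65
f 69 45 61
f 65 61 38
f 69 61 65



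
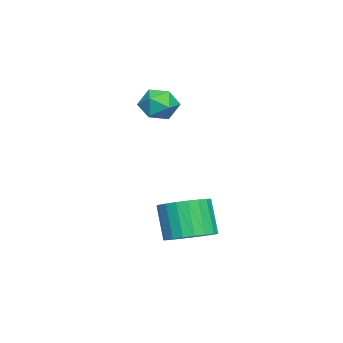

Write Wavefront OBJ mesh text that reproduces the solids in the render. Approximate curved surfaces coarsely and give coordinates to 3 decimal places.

v 4.264 3.352 -2.268
v 5.127 3.707 -1.834
v 4.54 3.283 -0.318
v 3.676 2.928 -0.752
v 4.878 4.055 -1.833
v 4.291 3.631 -0.317
v 4.522 4.282 -1.907
v 3.935 3.857 -0.392
v 4.121 4.348 -2.044
v 3.534 3.923 -0.528
v 3.746 4.241 -2.22
v 3.158 3.817 -0.704
v 3.459 3.981 -2.403
v 2.872 3.557 -0.888
v 3.312 3.612 -2.564
v 2.725 3.188 -1.048
v 3.329 3.198 -2.673
v 2.742 2.774 -1.157
v 3.508 2.811 -2.712
v 2.921 2.387 -1.196
v 3.817 2.518 -2.674
v 3.23 2.093 -1.159
v 4.204 2.368 -2.566
v 3.617 1.944 -1.051
v 4.601 2.389 -2.407
v 4.014 1.965 -0.891
v 4.94 2.576 -2.223
v 4.352 2.152 -0.708
v 5.161 2.898 -2.047
v 4.574 2.473 -0.532
v 5.228 3.298 -1.91
v 4.641 2.873 -0.394
v -0.023 1.334 2.213
v 0.422 1.487 2.972
v -0.782 0.293 2.868
v -0.337 0.446 3.627
v -0.914 1.054 3.317
v -0.444 1.698 2.912
v 0.084 0.082 2.928
v 0.554 0.726 2.523
v 0.488 0.713 3.414
v -0.128 1.314 3.655
v -0.232 0.466 2.185
v -0.848 1.067 2.426
f 2 1 5
f 2 5 3
f 3 5 6
f 3 6 4
f 5 1 7
f 5 7 6
f 6 7 8
f 6 8 4
f 7 1 9
f 7 9 8
f 8 9 10
f 8 10 4
f 9 1 11
f 9 11 10
f 10 11 12
f 10 12 4
f 11 1 13
f 11 13 12
f 12 13 14
f 12 14 4
f 13 1 15
f 13 15 14
f 14 15 16
f 14 16 4
f 15 1 17
f 15 17 16
f 16 17 18
f 16 18 4
f 17 1 19
f 17 19 18
f 18 19 20
f 18 20 4
f 19 1 21
f 19 21 20
f 20 21 22
f 20 22 4
f 21 1 23
f 21 23 22
f 22 23 24
f 22 24 4
f 23 1 25
f 23 25 24
f 24 25 26
f 24 26 4
f 25 1 27
f 25 27 26
f 26 27 28
f 26 28 4
f 27 1 29
f 27 29 28
f 28 29 30
f 28 30 4
f 29 1 31
f 29 31 30
f 30 31 32
f 30 32 4
f 31 1 2
f 31 2 32
f 32 2 3
f 32 3 4
f 33 44 38
f 33 38 34
f 33 34 40
f 33 40 43
f 33 43 44
f 34 38 42
f 38 44 37
f 44 43 35
f 43 40 39
f 40 34 41
f 36 42 37
f 36 37 35
f 36 35 39
f 36 39 41
f 36 41 42
f 37 42 38
f 35 37 44
f 39 35 43
f 41 39 40
f 42 41 34



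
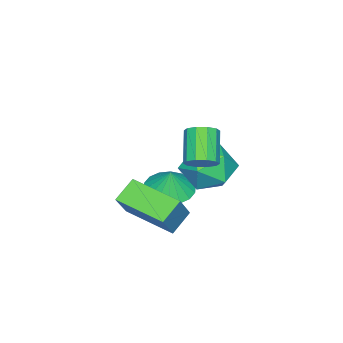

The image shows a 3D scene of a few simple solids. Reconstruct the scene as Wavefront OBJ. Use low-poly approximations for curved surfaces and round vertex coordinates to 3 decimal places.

v 1.174 1.74 -0.819
v 2.314 1.843 -1.044
v 1.386 -0.123 -0.596
v 2.526 -0.02 -0.821
v 2.085 0.414 0.169
v 1.954 1.565 0.031
v 1.746 0.155 -1.671
v 1.615 1.306 -1.809
v 2.668 0.863 -1.57
v 2.878 1.023 -0.434
v 0.822 0.697 -1.206
v 1.032 0.857 -0.07
v 3.378 1.485 0.41
v 3.699 0.932 0.406
v 2.764 0.381 1.427
v 2.442 0.935 1.43
v 3.861 1.166 0.68
v 2.926 0.615 1.701
v 3.839 1.522 0.852
v 2.904 0.971 1.873
v 3.64 1.864 0.854
v 2.705 1.313 1.875
v 3.341 2.061 0.687
v 2.406 1.51 1.708
v 3.056 2.039 0.413
v 2.121 1.488 1.434
v 2.894 1.805 0.139
v 1.959 1.254 1.16
v 2.916 1.449 -0.033
v 1.981 0.898 0.988
v 3.115 1.107 -0.035
v 2.18 0.556 0.986
v 3.414 0.91 0.132
v 2.479 0.359 1.153
v 2.997 -1.216 -2.199
v 3.931 -1.043 -0.975
v 3.105 0.847 -2.574
v 4.039 1.021 -1.349
v 3.881 -1.381 -2.851
v 4.815 -1.207 -1.626
v 3.989 0.683 -3.225
v 4.923 0.856 -2.001
v 0.065 -1.926 -3.951
v 1.046 -1.869 -4.188
v 0.315 -1.714 -2.869
v 0.905 -1.445 -4.239
v 0.598 -1.116 -4.233
v 0.186 -0.948 -4.171
v -0.25 -0.974 -4.066
v -0.624 -1.188 -3.937
v -0.861 -1.549 -3.812
v -0.915 -1.984 -3.714
v -0.774 -2.408 -3.662
v -0.467 -2.737 -3.668
v -0.055 -2.905 -3.73
v 0.381 -2.879 -3.836
v 0.755 -2.665 -3.964
v 0.992 -2.304 -4.09
f 1 12 6
f 1 6 2
f 1 2 8
f 1 8 11
f 1 11 12
f 2 6 10
f 6 12 5
f 12 11 3
f 11 8 7
f 8 2 9
f 4 10 5
f 4 5 3
f 4 3 7
f 4 7 9
f 4 9 10
f 5 10 6
f 3 5 12
f 7 3 11
f 9 7 8
f 10 9 2
f 14 13 17
f 14 17 15
f 15 17 18
f 15 18 16
f 17 13 19
f 17 19 18
f 18 19 20
f 18 20 16
f 19 13 21
f 19 21 20
f 20 21 22
f 20 22 16
f 21 13 23
f 21 23 22
f 22 23 24
f 22 24 16
f 23 13 25
f 23 25 24
f 24 25 26
f 24 26 16
f 25 13 27
f 25 27 26
f 26 27 28
f 26 28 16
f 27 13 29
f 27 29 28
f 28 29 30
f 28 30 16
f 29 13 31
f 29 31 30
f 30 31 32
f 30 32 16
f 31 13 33
f 31 33 32
f 32 33 34
f 32 34 16
f 33 13 14
f 33 14 34
f 34 14 15
f 34 15 16
f 36 38 35
f 39 36 35
f 35 38 37
f 37 39 35
f 36 42 38
f 40 36 39
f 40 42 36
f 38 42 37
f 41 39 37
f 37 42 41
f 41 40 39
f 42 40 41
f 44 43 46
f 44 46 45
f 46 43 47
f 46 47 45
f 47 43 48
f 47 48 45
f 48 43 49
f 48 49 45
f 49 43 50
f 49 50 45
f 50 43 51
f 50 51 45
f 51 43 52
f 51 52 45
f 52 43 53
f 52 53 45
f 53 43 54
f 53 54 45
f 54 43 55
f 54 55 45
f 55 43 56
f 55 56 45
f 56 43 57
f 56 57 45
f 57 43 58
f 57 58 45
f 58 43 44
f 58 44 45



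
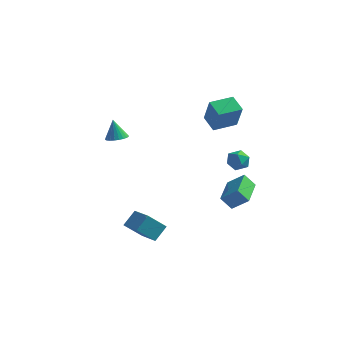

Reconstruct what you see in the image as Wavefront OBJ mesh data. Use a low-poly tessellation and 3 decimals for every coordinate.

v 2.909 -1.932 -0.443
v 3.751 -1.829 0.258
v 2.61 -0.252 -0.329
v 3.452 -0.149 0.371
v 3.448 -1.791 -1.111
v 4.29 -1.688 -0.411
v 3.149 -0.111 -0.998
v 3.991 -0.008 -0.297
v 1.691 0.128 2.989
v 2.155 -0.339 4.403
v 0.965 0.703 3.416
v 1.428 0.236 4.831
v 2.532 1.144 3.049
v 2.995 0.677 4.464
v 1.805 1.719 3.477
v 2.269 1.252 4.891
v -0.704 -3.128 -3.3
v -1.401 -3.754 -2.341
v -0.421 -2.415 -2.628
v -1.117 -3.041 -1.67
v 0.297 -3.799 -3.01
v -0.399 -4.425 -2.052
v 0.581 -3.086 -2.339
v -0.116 -3.712 -1.38
v 2.154 1.889 0.329
v 2.823 1.949 0.293
v 2.257 0.811 0.447
v 2.926 0.871 0.411
v 2.596 1.109 0.947
v 2.532 1.775 0.874
v 2.548 0.985 -0.134
v 2.484 1.651 -0.207
v 3.067 1.391 0.007
v 3.096 1.467 0.675
v 1.984 1.293 0.065
v 2.013 1.369 0.733
v -3.12 -0.691 1.814
v -2.819 -0.172 1.801
v -3.42 -0.489 2.926
v -3.031 -0.103 1.731
v -3.257 -0.123 1.674
v -3.462 -0.23 1.638
v -3.616 -0.407 1.629
v -3.693 -0.627 1.648
v -3.684 -0.857 1.692
v -3.588 -1.061 1.755
v -3.422 -1.209 1.826
v -3.209 -1.278 1.896
v -2.983 -1.258 1.953
v -2.778 -1.151 1.989
v -2.625 -0.974 1.998
v -2.547 -0.754 1.979
v -2.557 -0.525 1.935
v -2.652 -0.32 1.873
f 2 4 1
f 5 2 1
f 1 4 3
f 3 5 1
f 2 8 4
f 6 2 5
f 6 8 2
f 4 8 3
f 7 5 3
f 3 8 7
f 7 6 5
f 8 6 7
f 10 12 9
f 13 10 9
f 9 12 11
f 11 13 9
f 10 16 12
f 14 10 13
f 14 16 10
f 12 16 11
f 15 13 11
f 11 16 15
f 15 14 13
f 16 14 15
f 18 20 17
f 21 18 17
f 17 20 19
f 19 21 17
f 18 24 20
f 22 18 21
f 22 24 18
f 20 24 19
f 23 21 19
f 19 24 23
f 23 22 21
f 24 22 23
f 25 36 30
f 25 30 26
f 25 26 32
f 25 32 35
f 25 35 36
f 26 30 34
f 30 36 29
f 36 35 27
f 35 32 31
f 32 26 33
f 28 34 29
f 28 29 27
f 28 27 31
f 28 31 33
f 28 33 34
f 29 34 30
f 27 29 36
f 31 27 35
f 33 31 32
f 34 33 26
f 38 37 40
f 38 40 39
f 40 37 41
f 40 41 39
f 41 37 42
f 41 42 39
f 42 37 43
f 42 43 39
f 43 37 44
f 43 44 39
f 44 37 45
f 44 45 39
f 45 37 46
f 45 46 39
f 46 37 47
f 46 47 39
f 47 37 48
f 47 48 39
f 48 37 49
f 48 49 39
f 49 37 50
f 49 50 39
f 50 37 51
f 50 51 39
f 51 37 52
f 51 52 39
f 52 37 53
f 52 53 39
f 53 37 54
f 53 54 39
f 54 37 38
f 54 38 39



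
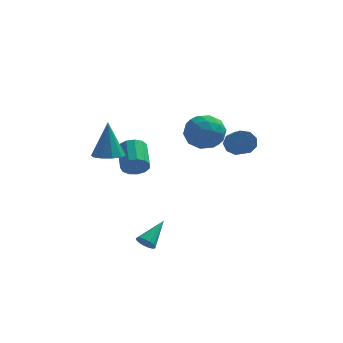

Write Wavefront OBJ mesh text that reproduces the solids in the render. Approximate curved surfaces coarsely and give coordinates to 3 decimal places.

v 1.036 1.816 1.964
v 1.65 2.651 1.648
v 1.77 0.809 0.732
v 2.384 1.644 0.416
v 2.558 1.176 1.377
v 2.105 1.799 2.139
v 1.315 1.661 0.241
v 0.862 2.284 1.003
v 1.823 2.555 0.583
v 2.591 2.255 1.286
v 0.829 1.205 1.094
v 1.597 0.905 1.797
v 1.279 2.322 1.914
v 2.141 1.138 0.466
v 2.244 0.863 1.031
v 2.605 1.354 0.845
v 1.546 1.821 2.203
v 1.907 2.311 2.017
v 2.441 1.445 1.858
v 1.513 1.149 0.363
v 1.874 1.639 0.177
v 0.815 2.106 1.535
v 1.176 2.597 1.349
v 0.979 2.015 0.522
v 1.741 2.756 1.103
v 2.172 2.164 0.378
v 1.544 2.174 0.276
v 1.278 2.54 0.723
v 2.193 2.58 1.515
v 2.624 1.988 0.791
v 2.726 1.713 1.356
v 2.46 2.079 1.804
v 2.294 2.523 0.89
v 0.796 1.472 1.589
v 1.227 0.88 0.865
v 0.96 1.381 0.576
v 0.694 1.747 1.024
v 1.248 1.296 2.002
v 1.679 0.704 1.277
v 2.142 0.92 1.657
v 1.876 1.286 2.104
v 1.126 0.937 1.49
v 3.315 -2.073 2.432
v 3.621 -1.752 2.921
v 3.871 -3.386 3.837
v 3.565 -3.707 3.348
v 3.178 -1.773 3.004
v 3.428 -3.407 3.92
v 2.799 -1.935 2.819
v 3.049 -3.569 3.735
v 2.661 -2.161 2.454
v 2.911 -3.795 3.37
v 2.83 -2.346 2.078
v 3.08 -3.98 2.994
v 3.225 -2.403 1.868
v 3.475 -4.037 2.784
v 3.663 -2.306 1.922
v 3.913 -3.94 2.838
v 3.937 -2.1 2.214
v 4.188 -3.734 3.13
v 3.921 -1.881 2.609
v 4.171 -3.515 3.525
v -2.449 -2.561 1.749
v -1.819 -2.985 1.877
v -2.491 -2.059 3.611
v -1.679 -2.545 1.762
v -1.833 -2.111 1.641
v -2.222 -1.849 1.562
v -2.698 -1.859 1.554
v -3.078 -2.138 1.62
v -3.218 -2.578 1.735
v -3.064 -3.011 1.856
v -2.675 -3.273 1.935
v -2.199 -3.263 1.944
v -1.348 -1.219 0.323
v -0.917 -0.95 -0.143
v -1.14 0.407 0.43
v -1.572 0.139 0.897
v -1.271 -0.941 -0.304
v -1.494 0.416 0.27
v -1.65 -1.02 -0.265
v -1.873 0.337 0.309
v -1.933 -1.161 -0.039
v -2.156 0.196 0.534
v -2.03 -1.321 0.302
v -2.254 0.036 0.875
v -1.911 -1.449 0.649
v -2.135 -0.092 1.222
v -1.614 -1.503 0.893
v -1.837 -0.146 1.467
v -1.232 -1.467 0.956
v -1.455 -0.11 1.53
v -0.887 -1.352 0.819
v -1.11 0.005 1.392
v -0.689 -1.195 0.524
v -0.912 0.162 1.097
v -0.7 -1.045 0.165
v -0.923 0.312 0.738
v -0.733 -3.526 -3.346
v -0.279 -3.763 -3.433
v 0.013 -2.394 -2.534
v -0.303 -3.609 -3.626
v -0.426 -3.435 -3.755
v -0.619 -3.282 -3.791
v -0.839 -3.185 -3.724
v -1.034 -3.167 -3.571
v -1.16 -3.23 -3.366
v -1.189 -3.361 -3.156
v -1.113 -3.53 -2.99
v -0.95 -3.699 -2.906
v -0.737 -3.827 -2.922
v -0.524 -3.887 -3.035
v -0.358 -3.864 -3.219
f 1 38 17
f 38 12 41
f 17 41 6
f 38 41 17
f 1 17 13
f 17 6 18
f 13 18 2
f 17 18 13
f 1 13 22
f 13 2 23
f 22 23 8
f 13 23 22
f 1 22 34
f 22 8 37
f 34 37 11
f 22 37 34
f 1 34 38
f 34 11 42
f 38 42 12
f 34 42 38
f 2 18 29
f 18 6 32
f 29 32 10
f 18 32 29
f 6 41 19
f 41 12 40
f 19 40 5
f 41 40 19
f 12 42 39
f 42 11 35
f 39 35 3
f 42 35 39
f 11 37 36
f 37 8 24
f 36 24 7
f 37 24 36
f 8 23 28
f 23 2 25
f 28 25 9
f 23 25 28
f 4 30 16
f 30 10 31
f 16 31 5
f 30 31 16
f 4 16 14
f 16 5 15
f 14 15 3
f 16 15 14
f 4 14 21
f 14 3 20
f 21 20 7
f 14 20 21
f 4 21 26
f 21 7 27
f 26 27 9
f 21 27 26
f 4 26 30
f 26 9 33
f 30 33 10
f 26 33 30
f 5 31 19
f 31 10 32
f 19 32 6
f 31 32 19
f 3 15 39
f 15 5 40
f 39 40 12
f 15 40 39
f 7 20 36
f 20 3 35
f 36 35 11
f 20 35 36
f 9 27 28
f 27 7 24
f 28 24 8
f 27 24 28
f 10 33 29
f 33 9 25
f 29 25 2
f 33 25 29
f 44 43 47
f 44 47 45
f 45 47 48
f 45 48 46
f 47 43 49
f 47 49 48
f 48 49 50
f 48 50 46
f 49 43 51
f 49 51 50
f 50 51 52
f 50 52 46
f 51 43 53
f 51 53 52
f 52 53 54
f 52 54 46
f 53 43 55
f 53 55 54
f 54 55 56
f 54 56 46
f 55 43 57
f 55 57 56
f 56 57 58
f 56 58 46
f 57 43 59
f 57 59 58
f 58 59 60
f 58 60 46
f 59 43 61
f 59 61 60
f 60 61 62
f 60 62 46
f 61 43 44
f 61 44 62
f 62 44 45
f 62 45 46
f 64 63 66
f 64 66 65
f 66 63 67
f 66 67 65
f 67 63 68
f 67 68 65
f 68 63 69
f 68 69 65
f 69 63 70
f 69 70 65
f 70 63 71
f 70 71 65
f 71 63 72
f 71 72 65
f 72 63 73
f 72 73 65
f 73 63 74
f 73 74 65
f 74 63 64
f 74 64 65
f 76 75 79
f 76 79 77
f 77 79 80
f 77 80 78
f 79 75 81
f 79 81 80
f 80 81 82
f 80 82 78
f 81 75 83
f 81 83 82
f 82 83 84
f 82 84 78
f 83 75 85
f 83 85 84
f 84 85 86
f 84 86 78
f 85 75 87
f 85 87 86
f 86 87 88
f 86 88 78
f 87 75 89
f 87 89 88
f 88 89 90
f 88 90 78
f 89 75 91
f 89 91 90
f 90 91 92
f 90 92 78
f 91 75 93
f 91 93 92
f 92 93 94
f 92 94 78
f 93 75 95
f 93 95 94
f 94 95 96
f 94 96 78
f 95 75 97
f 95 97 96
f 96 97 98
f 96 98 78
f 97 75 76
f 97 76 98
f 98 76 77
f 98 77 78
f 100 99 102
f 100 102 101
f 102 99 103
f 102 103 101
f 103 99 104
f 103 104 101
f 104 99 105
f 104 105 101
f 105 99 106
f 105 106 101
f 106 99 107
f 106 107 101
f 107 99 108
f 107 108 101
f 108 99 109
f 108 109 101
f 109 99 110
f 109 110 101
f 110 99 111
f 110 111 101
f 111 99 112
f 111 112 101
f 112 99 113
f 112 113 101
f 113 99 100
f 113 100 101



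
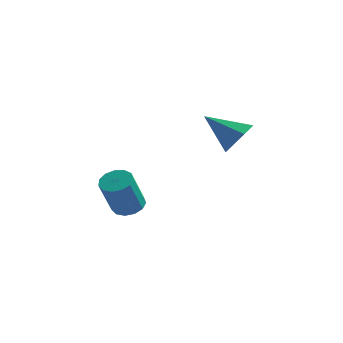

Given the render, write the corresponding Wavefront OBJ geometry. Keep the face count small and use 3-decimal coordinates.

v -1.102 3.418 -3.593
v -0.616 3.965 -3.295
v -0.831 3.149 -1.449
v -1.318 2.602 -1.747
v -1.027 4.134 -3.268
v -1.242 3.318 -1.422
v -1.462 4.076 -3.344
v -1.677 3.26 -1.498
v -1.782 3.809 -3.5
v -1.997 2.993 -1.653
v -1.887 3.418 -3.685
v -2.102 2.602 -1.838
v -1.743 3.027 -3.841
v -1.958 2.211 -1.994
v -1.395 2.76 -3.918
v -1.61 1.944 -2.072
v -0.954 2.702 -3.892
v -1.169 1.886 -2.046
v -0.561 2.871 -3.772
v -0.776 2.055 -1.925
v -0.339 3.214 -3.594
v -0.554 2.398 -1.748
v -0.36 3.622 -3.417
v -0.575 2.806 -1.57
v 4.463 2.263 2.063
v 4.986 2.367 2.849
v 2.917 2.217 3.097
v 4.778 3.004 2.567
v 4.386 3.207 1.989
v 4.038 2.857 1.455
v 3.94 2.159 1.277
v 4.148 1.522 1.559
v 4.54 1.319 2.137
v 4.887 1.669 2.671
f 2 1 5
f 2 5 3
f 3 5 6
f 3 6 4
f 5 1 7
f 5 7 6
f 6 7 8
f 6 8 4
f 7 1 9
f 7 9 8
f 8 9 10
f 8 10 4
f 9 1 11
f 9 11 10
f 10 11 12
f 10 12 4
f 11 1 13
f 11 13 12
f 12 13 14
f 12 14 4
f 13 1 15
f 13 15 14
f 14 15 16
f 14 16 4
f 15 1 17
f 15 17 16
f 16 17 18
f 16 18 4
f 17 1 19
f 17 19 18
f 18 19 20
f 18 20 4
f 19 1 21
f 19 21 20
f 20 21 22
f 20 22 4
f 21 1 23
f 21 23 22
f 22 23 24
f 22 24 4
f 23 1 2
f 23 2 24
f 24 2 3
f 24 3 4
f 26 25 28
f 26 28 27
f 28 25 29
f 28 29 27
f 29 25 30
f 29 30 27
f 30 25 31
f 30 31 27
f 31 25 32
f 31 32 27
f 32 25 33
f 32 33 27
f 33 25 34
f 33 34 27
f 34 25 26
f 34 26 27



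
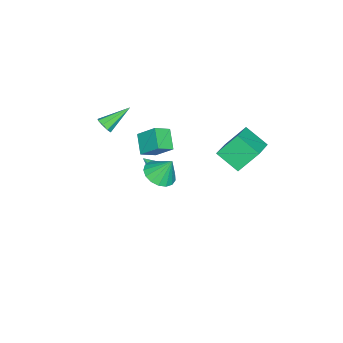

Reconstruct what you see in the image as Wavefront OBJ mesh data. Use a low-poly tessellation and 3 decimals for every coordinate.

v -1.729 -2.102 -3.481
v -1.437 -2.423 -4.043
v -1.951 -3.358 -2.879
v -1.215 -2.385 -3.881
v -1.072 -2.303 -3.658
v -1.028 -2.191 -3.409
v -1.092 -2.066 -3.17
v -1.252 -1.946 -2.979
v -1.485 -1.85 -2.864
v -1.755 -1.792 -2.843
v -2.021 -1.781 -2.919
v -2.243 -1.82 -3.081
v -2.386 -1.901 -3.303
v -2.43 -2.013 -3.553
v -2.366 -2.139 -3.792
v -2.206 -2.259 -3.983
v -1.973 -2.355 -4.098
v -1.703 -2.413 -4.119
v 1.246 -4.434 2.51
v 1.706 -4.001 2.613
v -0.066 -3.306 3.63
v 1.444 -3.905 2.21
v 1.067 -4.119 1.983
v 0.794 -4.517 2.065
v 0.785 -4.867 2.408
v 1.047 -4.963 2.811
v 1.425 -4.749 3.038
v 1.697 -4.351 2.956
v -2.695 -3.037 -1.017
v -2.564 -1.766 0.134
v -1.625 -2.329 -1.921
v -1.494 -1.058 -0.771
v -1.786 -3.662 -0.429
v -1.655 -2.391 0.721
v -0.716 -2.954 -1.334
v -0.585 -1.683 -0.183
v 3.151 0.126 1.058
v 3.67 -0.69 1.539
v 3.069 0.914 2.482
v 4.05 -0.374 1.387
v 4.224 0.056 1.158
v 4.152 0.502 0.907
v 3.851 0.862 0.691
v 3.389 1.053 0.558
v 2.873 1.032 0.54
v 2.421 0.803 0.641
v 2.135 0.419 0.837
v 2.083 -0.032 1.084
v 2.275 -0.447 1.324
v 2.668 -0.731 1.504
v 3.171 -0.818 1.582
v -1.97 4.984 1.453
v -2.189 3.467 2.434
v 0.014 5.228 2.272
v -0.205 3.711 3.253
v -1.235 3.929 -0.013
v -1.454 2.412 0.968
v 0.749 4.173 0.806
v 0.53 2.656 1.787
f 2 1 4
f 2 4 3
f 4 1 5
f 4 5 3
f 5 1 6
f 5 6 3
f 6 1 7
f 6 7 3
f 7 1 8
f 7 8 3
f 8 1 9
f 8 9 3
f 9 1 10
f 9 10 3
f 10 1 11
f 10 11 3
f 11 1 12
f 11 12 3
f 12 1 13
f 12 13 3
f 13 1 14
f 13 14 3
f 14 1 15
f 14 15 3
f 15 1 16
f 15 16 3
f 16 1 17
f 16 17 3
f 17 1 18
f 17 18 3
f 18 1 2
f 18 2 3
f 20 19 22
f 20 22 21
f 22 19 23
f 22 23 21
f 23 19 24
f 23 24 21
f 24 19 25
f 24 25 21
f 25 19 26
f 25 26 21
f 26 19 27
f 26 27 21
f 27 19 28
f 27 28 21
f 28 19 20
f 28 20 21
f 30 32 29
f 33 30 29
f 29 32 31
f 31 33 29
f 30 36 32
f 34 30 33
f 34 36 30
f 32 36 31
f 35 33 31
f 31 36 35
f 35 34 33
f 36 34 35
f 38 37 40
f 38 40 39
f 40 37 41
f 40 41 39
f 41 37 42
f 41 42 39
f 42 37 43
f 42 43 39
f 43 37 44
f 43 44 39
f 44 37 45
f 44 45 39
f 45 37 46
f 45 46 39
f 46 37 47
f 46 47 39
f 47 37 48
f 47 48 39
f 48 37 49
f 48 49 39
f 49 37 50
f 49 50 39
f 50 37 51
f 50 51 39
f 51 37 38
f 51 38 39
f 53 55 52
f 56 53 52
f 52 55 54
f 54 56 52
f 53 59 55
f 57 53 56
f 57 59 53
f 55 59 54
f 58 56 54
f 54 59 58
f 58 57 56
f 59 57 58



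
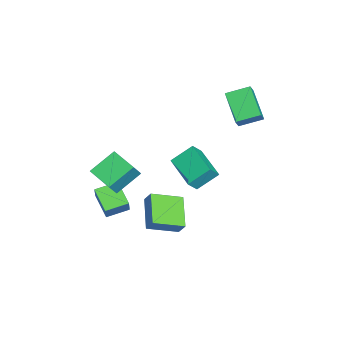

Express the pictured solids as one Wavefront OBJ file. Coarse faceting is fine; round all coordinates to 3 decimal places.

v 1.232 -0.004 -4.602
v 1.863 -1.694 -3.973
v -0.615 -0.344 -3.663
v 0.016 -2.034 -3.034
v 1.544 0.394 -3.846
v 2.175 -1.296 -3.217
v -0.303 0.054 -2.907
v 0.328 -1.636 -2.278
v 0.301 -0.072 0.192
v -0.155 1.045 1.133
v 2.025 1.056 -0.31
v 1.569 2.173 0.632
v 0.791 -0.493 0.928
v 0.335 0.624 1.87
v 2.515 0.635 0.427
v 2.059 1.752 1.368
v -3.78 2.106 3
v -4.055 3.453 3.491
v -2.073 2.847 1.923
v -2.348 4.194 2.414
v -3.312 1.966 3.646
v -3.587 3.313 4.137
v -1.605 2.707 2.569
v -1.88 4.054 3.06
v 2.184 -4.195 0.293
v 1.241 -3.042 1.268
v 3.198 -3.024 -0.109
v 2.254 -1.872 0.865
v 2.906 -4.468 1.315
v 1.962 -3.316 2.289
v 3.919 -3.298 0.912
v 2.976 -2.145 1.887
v -0.47 -4.809 -3.397
v 0.131 -4.751 -2.383
v -1.063 -3.607 -3.114
v -0.462 -3.549 -2.1
v 0.742 -4.031 -4.16
v 1.343 -3.973 -3.146
v 0.149 -2.829 -3.877
v 0.75 -2.771 -2.863
f 2 4 1
f 5 2 1
f 1 4 3
f 3 5 1
f 2 8 4
f 6 2 5
f 6 8 2
f 4 8 3
f 7 5 3
f 3 8 7
f 7 6 5
f 8 6 7
f 10 12 9
f 13 10 9
f 9 12 11
f 11 13 9
f 10 16 12
f 14 10 13
f 14 16 10
f 12 16 11
f 15 13 11
f 11 16 15
f 15 14 13
f 16 14 15
f 18 20 17
f 21 18 17
f 17 20 19
f 19 21 17
f 18 24 20
f 22 18 21
f 22 24 18
f 20 24 19
f 23 21 19
f 19 24 23
f 23 22 21
f 24 22 23
f 26 28 25
f 29 26 25
f 25 28 27
f 27 29 25
f 26 32 28
f 30 26 29
f 30 32 26
f 28 32 27
f 31 29 27
f 27 32 31
f 31 30 29
f 32 30 31
f 34 36 33
f 37 34 33
f 33 36 35
f 35 37 33
f 34 40 36
f 38 34 37
f 38 40 34
f 36 40 35
f 39 37 35
f 35 40 39
f 39 38 37
f 40 38 39



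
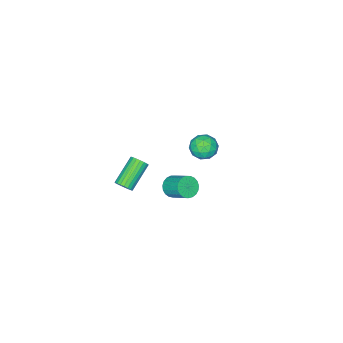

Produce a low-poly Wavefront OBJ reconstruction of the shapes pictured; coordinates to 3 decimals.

v 1.936 -1.052 -2.426
v 2.179 -0.75 -1.994
v 0.587 -1.025 -0.903
v 0.344 -1.328 -1.334
v 2.065 -0.577 -2.118
v 0.472 -0.853 -1.027
v 1.928 -0.487 -2.295
v 0.335 -0.763 -1.204
v 1.792 -0.494 -2.495
v 0.2 -0.77 -1.403
v 1.682 -0.598 -2.682
v 0.089 -0.874 -1.591
v 1.615 -0.781 -2.825
v 0.023 -1.057 -1.734
v 1.604 -1.01 -2.899
v 0.012 -1.286 -1.808
v 1.651 -1.246 -2.891
v 0.058 -1.522 -1.8
v 1.746 -1.449 -2.803
v 0.154 -1.725 -1.712
v 1.875 -1.584 -2.649
v 0.283 -1.86 -1.558
v 2.014 -1.626 -2.457
v 0.422 -1.902 -1.366
v 2.14 -1.569 -2.259
v 0.547 -1.845 -1.168
v 2.23 -1.423 -2.09
v 0.638 -1.699 -0.999
v 2.27 -1.212 -1.979
v 0.677 -1.488 -0.888
v 2.252 -0.974 -1.945
v 0.659 -1.25 -0.854
v -1.259 -0.223 -4.253
v -0.877 0.149 -4.78
v -0.839 1.395 -3.875
v -1.221 1.023 -3.347
v -1.172 0.214 -4.856
v -1.134 1.459 -3.951
v -1.483 0.203 -4.828
v -1.445 1.448 -3.923
v -1.754 0.118 -4.701
v -1.717 1.363 -3.795
v -1.94 -0.025 -4.496
v -1.903 1.22 -3.59
v -2.009 -0.203 -4.249
v -1.971 1.042 -3.343
v -1.947 -0.384 -4.002
v -1.909 0.861 -3.097
v -1.767 -0.537 -3.799
v -1.729 0.708 -2.894
v -1.498 -0.636 -3.674
v -1.461 0.609 -2.769
v -1.189 -0.663 -3.65
v -1.151 0.582 -2.744
v -0.891 -0.614 -3.729
v -0.853 0.631 -2.824
v -0.657 -0.498 -3.899
v -0.619 0.747 -2.994
v -0.527 -0.334 -4.131
v -0.489 0.912 -3.225
v -0.524 -0.15 -4.383
v -0.486 1.095 -3.477
v -0.648 0.021 -4.613
v -0.61 1.266 -3.707
v 0.11 4.352 4.235
v 0.67 4.617 3.65
v 0.39 3.043 3.91
v 0.95 3.308 3.325
v 1.116 3.415 4.154
v 0.943 4.224 4.355
v 0.117 3.436 3.205
v -0.056 4.245 3.406
v 0.674 4.051 3.014
v 1.292 4.038 3.6
v -0.232 3.622 3.96
v 0.386 3.609 4.546
v 0.365 4.6 3.971
v 0.695 3.06 3.589
v 0.793 3.123 4.076
v 1.122 3.279 3.733
v 0.526 4.369 4.385
v 0.855 4.524 4.042
v 1.117 3.818 4.338
v 0.205 3.136 3.518
v 0.534 3.291 3.175
v -0.062 4.381 3.827
v 0.267 4.537 3.484
v -0.057 3.842 3.222
v 0.697 4.423 3.254
v 0.862 3.653 3.063
v 0.372 3.728 2.992
v 0.27 4.204 3.11
v 1.06 4.415 3.598
v 1.225 3.645 3.407
v 1.323 3.708 3.894
v 1.221 4.184 4.012
v 1.063 4.082 3.224
v -0.165 4.015 4.153
v 0 3.245 3.962
v -0.161 3.476 3.548
v -0.263 3.952 3.666
v 0.198 4.007 4.497
v 0.363 3.237 4.306
v 0.79 3.456 4.45
v 0.688 3.932 4.568
v -0.003 3.578 4.336
f 2 1 5
f 2 5 3
f 3 5 6
f 3 6 4
f 5 1 7
f 5 7 6
f 6 7 8
f 6 8 4
f 7 1 9
f 7 9 8
f 8 9 10
f 8 10 4
f 9 1 11
f 9 11 10
f 10 11 12
f 10 12 4
f 11 1 13
f 11 13 12
f 12 13 14
f 12 14 4
f 13 1 15
f 13 15 14
f 14 15 16
f 14 16 4
f 15 1 17
f 15 17 16
f 16 17 18
f 16 18 4
f 17 1 19
f 17 19 18
f 18 19 20
f 18 20 4
f 19 1 21
f 19 21 20
f 20 21 22
f 20 22 4
f 21 1 23
f 21 23 22
f 22 23 24
f 22 24 4
f 23 1 25
f 23 25 24
f 24 25 26
f 24 26 4
f 25 1 27
f 25 27 26
f 26 27 28
f 26 28 4
f 27 1 29
f 27 29 28
f 28 29 30
f 28 30 4
f 29 1 31
f 29 31 30
f 30 31 32
f 30 32 4
f 31 1 2
f 31 2 32
f 32 2 3
f 32 3 4
f 34 33 37
f 34 37 35
f 35 37 38
f 35 38 36
f 37 33 39
f 37 39 38
f 38 39 40
f 38 40 36
f 39 33 41
f 39 41 40
f 40 41 42
f 40 42 36
f 41 33 43
f 41 43 42
f 42 43 44
f 42 44 36
f 43 33 45
f 43 45 44
f 44 45 46
f 44 46 36
f 45 33 47
f 45 47 46
f 46 47 48
f 46 48 36
f 47 33 49
f 47 49 48
f 48 49 50
f 48 50 36
f 49 33 51
f 49 51 50
f 50 51 52
f 50 52 36
f 51 33 53
f 51 53 52
f 52 53 54
f 52 54 36
f 53 33 55
f 53 55 54
f 54 55 56
f 54 56 36
f 55 33 57
f 55 57 56
f 56 57 58
f 56 58 36
f 57 33 59
f 57 59 58
f 58 59 60
f 58 60 36
f 59 33 61
f 59 61 60
f 60 61 62
f 60 62 36
f 61 33 63
f 61 63 62
f 62 63 64
f 62 64 36
f 63 33 34
f 63 34 64
f 64 34 35
f 64 35 36
f 65 102 81
f 102 76 105
f 81 105 70
f 102 105 81
f 65 81 77
f 81 70 82
f 77 82 66
f 81 82 77
f 65 77 86
f 77 66 87
f 86 87 72
f 77 87 86
f 65 86 98
f 86 72 101
f 98 101 75
f 86 101 98
f 65 98 102
f 98 75 106
f 102 106 76
f 98 106 102
f 66 82 93
f 82 70 96
f 93 96 74
f 82 96 93
f 70 105 83
f 105 76 104
f 83 104 69
f 105 104 83
f 76 106 103
f 106 75 99
f 103 99 67
f 106 99 103
f 75 101 100
f 101 72 88
f 100 88 71
f 101 88 100
f 72 87 92
f 87 66 89
f 92 89 73
f 87 89 92
f 68 94 80
f 94 74 95
f 80 95 69
f 94 95 80
f 68 80 78
f 80 69 79
f 78 79 67
f 80 79 78
f 68 78 85
f 78 67 84
f 85 84 71
f 78 84 85
f 68 85 90
f 85 71 91
f 90 91 73
f 85 91 90
f 68 90 94
f 90 73 97
f 94 97 74
f 90 97 94
f 69 95 83
f 95 74 96
f 83 96 70
f 95 96 83
f 67 79 103
f 79 69 104
f 103 104 76
f 79 104 103
f 71 84 100
f 84 67 99
f 100 99 75
f 84 99 100
f 73 91 92
f 91 71 88
f 92 88 72
f 91 88 92
f 74 97 93
f 97 73 89
f 93 89 66
f 97 89 93

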